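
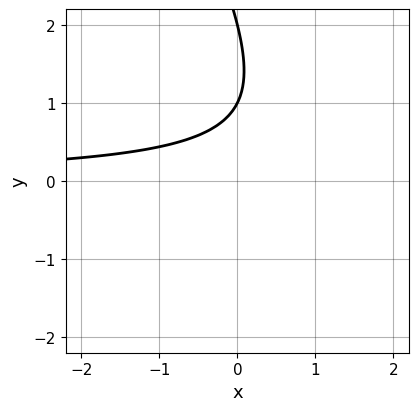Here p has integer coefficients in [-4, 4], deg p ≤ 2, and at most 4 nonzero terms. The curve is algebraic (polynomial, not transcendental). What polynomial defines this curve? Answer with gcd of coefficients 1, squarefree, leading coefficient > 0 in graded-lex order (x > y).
2*x*y + y^2 - 3*y + 2

1. The degree is 2 — a generic line meets the curve in up to 2 points.
2. Observable constraints: the y-axis gridline crossings are at y ∈ {1, 2}; it misses every integer gridline on the x-axis.
3. Assembling these constraints gives the stated polynomial.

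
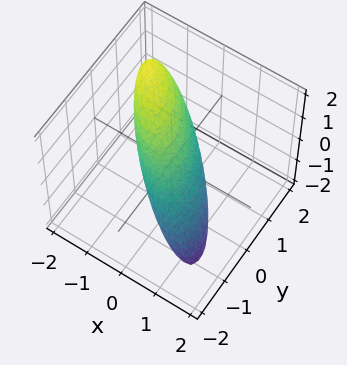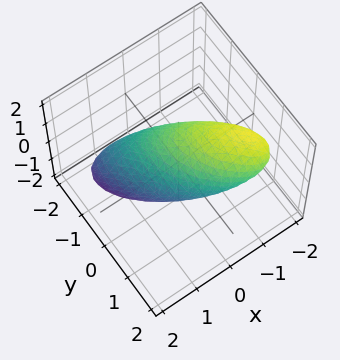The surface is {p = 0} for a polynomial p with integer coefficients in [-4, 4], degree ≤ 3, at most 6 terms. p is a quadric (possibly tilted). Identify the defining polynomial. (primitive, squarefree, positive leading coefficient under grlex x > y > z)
1. deg p = 2. No degree-1 surface has this shape.
2. Observable constraints: among the integer gridlines, it crosses the y-axis at y ∈ {-1, 1}; among the integer gridlines, it crosses the z-axis at z ∈ {-1, 1}.
3. Putting this together gives p.

3*x^2 + 3*x*y + 3*x*z + 2*y^2 + 2*z^2 - 2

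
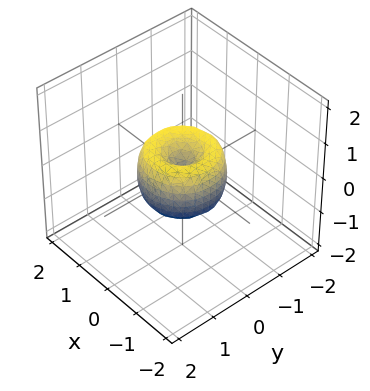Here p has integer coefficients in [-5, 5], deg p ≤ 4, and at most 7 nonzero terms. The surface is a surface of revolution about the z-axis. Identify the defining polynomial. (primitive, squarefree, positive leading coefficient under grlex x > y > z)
The degree is 4 — a generic line meets the surface in up to 4 points.
Symmetry: every cross-section ⟂ z is a circle, so x, y appear only via x² + y².
Reading off the gridlines: among the integer gridlines, it crosses the x-axis at x ∈ {-1, 0, 1}; one z-axis crossing is at z = 0; a circular section at z = 0 has radius exactly 1; the y-axis gridline crossings are at y ∈ {-1, 0, 1}.
Solving for integer coefficients yields p as stated.

2*x^4 + 4*x^2*y^2 + 2*y^4 - 2*x^2 - 2*y^2 + z^2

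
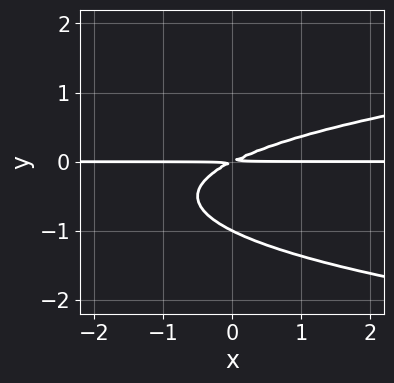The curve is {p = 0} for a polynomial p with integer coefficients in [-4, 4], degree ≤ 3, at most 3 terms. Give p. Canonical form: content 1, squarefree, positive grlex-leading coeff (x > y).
2*y^3 - x*y + 2*y^2

Degree: no degree-2 curve has this shape, so deg p = 3.
Against the integer gridlines: the visible x-axis segment lies entirely on the curve; it meets the y-axis at y = -1 (among the integer gridlines).
The integer polynomial consistent with all of this is the stated p.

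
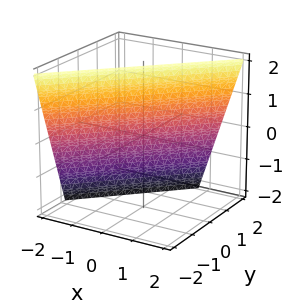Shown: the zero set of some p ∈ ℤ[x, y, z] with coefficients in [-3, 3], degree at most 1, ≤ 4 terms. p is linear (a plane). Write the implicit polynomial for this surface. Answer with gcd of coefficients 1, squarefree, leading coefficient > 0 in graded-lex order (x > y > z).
3*x - 3*y - z + 2

First, deg p = 1.
Next, from the visible intercepts: it meets the z-axis at z = 2 (among the integer gridlines).
Finally, the integer polynomial consistent with all of this is the stated p.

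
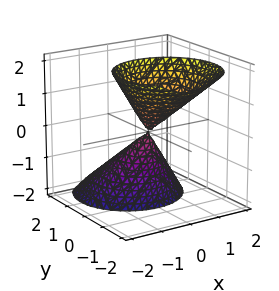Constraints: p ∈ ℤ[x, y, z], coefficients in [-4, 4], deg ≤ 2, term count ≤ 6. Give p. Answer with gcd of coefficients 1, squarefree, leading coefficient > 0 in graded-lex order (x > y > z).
3*x^2 + 3*y^2 + 3*y*z - z^2

1. I count 2 distinct pieces.
2. Degree: no degree-1 surface has this shape, so deg p = 2.
3. Reading off the gridlines: one x-axis crossing is at x = 0; one y-axis crossing is at y = 0.
4. These observations pin down the coefficients.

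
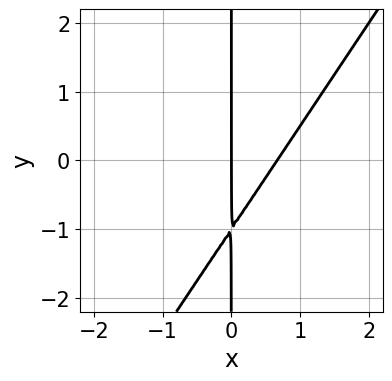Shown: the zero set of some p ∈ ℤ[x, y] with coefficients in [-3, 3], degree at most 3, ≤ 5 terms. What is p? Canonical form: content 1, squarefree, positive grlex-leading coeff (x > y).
3*x^2 - 2*x*y - 2*x

First, the degree is 2 — no degree-1 curve has this shape.
Then, from the visible intercepts: the visible y-axis segment lies entirely on the curve; it meets the x-axis at x = 0 (among the integer gridlines).
Finally, solving for integer coefficients yields p as stated.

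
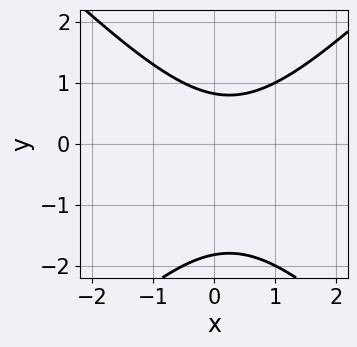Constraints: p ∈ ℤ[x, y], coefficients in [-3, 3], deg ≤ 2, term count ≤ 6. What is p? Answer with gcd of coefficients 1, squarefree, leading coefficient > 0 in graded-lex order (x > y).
2*x^2 - 2*y^2 - x - 2*y + 3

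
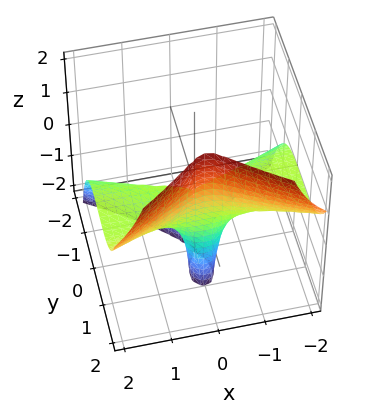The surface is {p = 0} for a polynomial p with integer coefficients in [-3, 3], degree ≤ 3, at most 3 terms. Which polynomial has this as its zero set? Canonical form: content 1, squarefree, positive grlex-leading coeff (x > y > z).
First, degree: a generic line meets the surface in up to 3 points, so deg p = 3.
Then, checking where it meets the axes: one y-axis crossing is at y = 1; the visible z-axis segment lies entirely on the surface.
Finally, assembling these constraints gives the stated polynomial.

x^2*z - y^3 + y^2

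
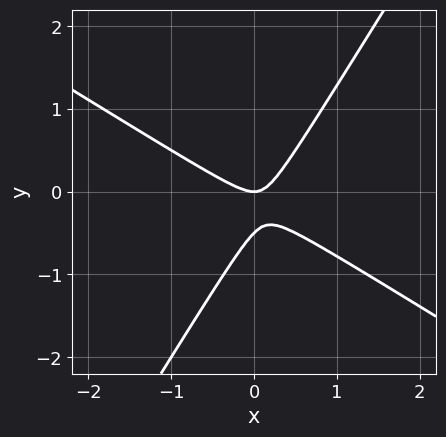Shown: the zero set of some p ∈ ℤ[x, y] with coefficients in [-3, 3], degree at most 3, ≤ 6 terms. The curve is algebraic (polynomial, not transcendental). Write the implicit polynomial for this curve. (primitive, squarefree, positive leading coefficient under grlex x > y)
2*x^2 + 2*x*y - 2*y^2 - y

1. deg p = 2. A generic line meets the curve in up to 2 points.
2. From the visible intercepts: one y-axis crossing is at y = 0; it meets the x-axis at x = 0 (among the integer gridlines).
3. Together with the visible shape, these determine p as stated.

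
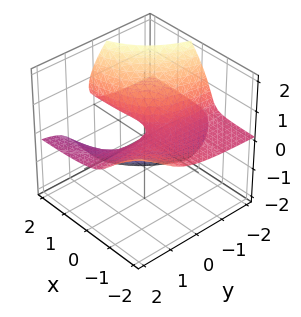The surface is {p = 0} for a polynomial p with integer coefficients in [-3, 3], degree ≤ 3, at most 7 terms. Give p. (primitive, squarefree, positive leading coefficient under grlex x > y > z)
The degree is 3 — no degree-2 surface has this shape.
From the axis intercepts and sections: it meets the z-axis at z = 0 (among the integer gridlines); one x-axis crossing is at x = 0; every point of the y-axis in the box is on the surface.
These observations pin down the coefficients.

3*x*y*z + 2*z^3 - 3*x*z + 2*y*z + x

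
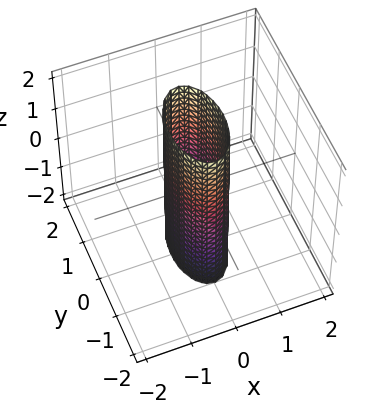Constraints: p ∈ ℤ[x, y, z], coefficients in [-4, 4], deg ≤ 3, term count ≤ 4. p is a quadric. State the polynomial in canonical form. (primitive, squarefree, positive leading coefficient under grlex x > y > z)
(a) The degree is 2 — a cylinder; a quadric.
(b) Symmetries: the y ↦ −y reflection is a symmetry, so y appears only in even powers; the x ↦ −x reflection is a symmetry, so x appears only in even powers; it's symmetric under z → −z, forcing even powers of z.
(c) From the axis intercepts and sections: no z-intercept at any integer in the box; the y-axis gridline crossings are at y ∈ {-1, 1}.
(d) Together with the visible shape, these determine p as stated.

3*x^2 + y^2 - 1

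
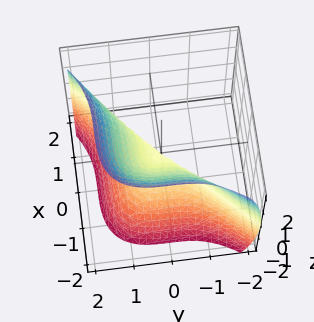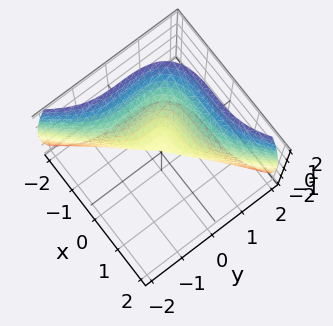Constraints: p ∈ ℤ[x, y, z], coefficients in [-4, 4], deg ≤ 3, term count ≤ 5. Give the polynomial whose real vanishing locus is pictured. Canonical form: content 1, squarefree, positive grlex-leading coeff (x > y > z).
x^3 - y^3 + z^2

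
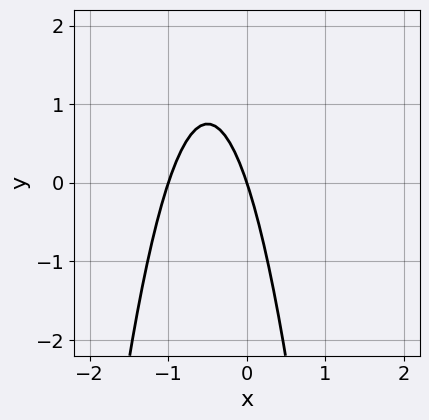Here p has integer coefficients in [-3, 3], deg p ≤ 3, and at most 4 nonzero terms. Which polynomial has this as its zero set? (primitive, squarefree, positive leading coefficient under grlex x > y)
First, deg p = 2. The shape is more complex than any degree-1 curve.
Then, observable constraints: it crosses the y-axis at the gridline y = 0; among the integer gridlines, it crosses the x-axis at x ∈ {-1, 0}.
Finally, these observations pin down the coefficients.

3*x^2 + 3*x + y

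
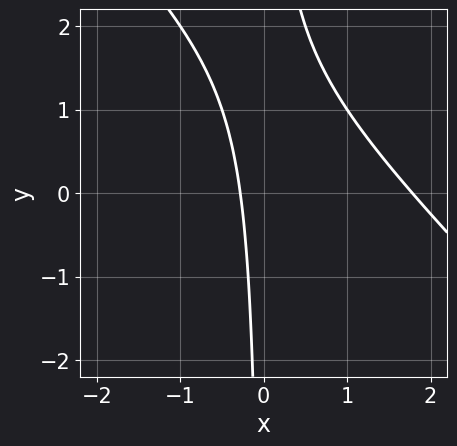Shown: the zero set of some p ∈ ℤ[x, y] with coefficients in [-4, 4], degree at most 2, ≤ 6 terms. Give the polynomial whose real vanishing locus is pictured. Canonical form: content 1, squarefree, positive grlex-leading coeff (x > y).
(a) The degree is 2 — the shape is more complex than any degree-1 curve.
(b) From the axis intercepts and sections: it misses every integer gridline on the y-axis.
(c) Assembling these constraints gives the stated polynomial.

2*x^2 + 2*x*y - 3*x - 1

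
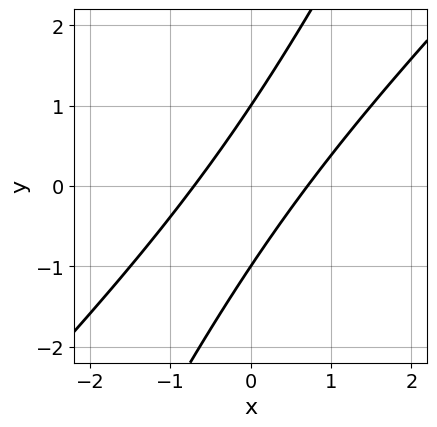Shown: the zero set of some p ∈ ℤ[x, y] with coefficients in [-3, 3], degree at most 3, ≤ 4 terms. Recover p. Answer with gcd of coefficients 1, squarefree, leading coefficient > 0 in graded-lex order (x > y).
First, deg p = 2.
Next, checking where it meets the axes: the y-axis gridline crossings are at y ∈ {-1, 1}.
Finally, putting this together gives p.

2*x^2 - 3*x*y + y^2 - 1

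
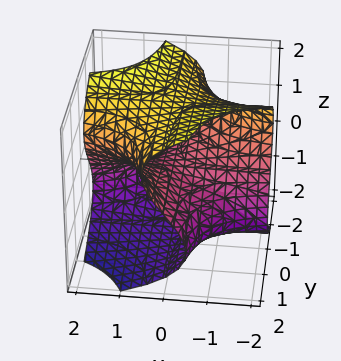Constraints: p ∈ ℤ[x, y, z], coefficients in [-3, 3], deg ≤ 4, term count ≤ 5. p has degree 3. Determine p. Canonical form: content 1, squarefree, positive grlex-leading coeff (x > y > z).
z^3 + 2*x*y - 3*z

The degree is 3 — a generic line meets the surface in up to 3 points.
Observable constraints: every point of the x-axis in the box is on the surface; the visible y-axis segment lies entirely on the surface; it crosses the z-axis at the gridline z = 0.
Together with the visible shape, these determine p as stated.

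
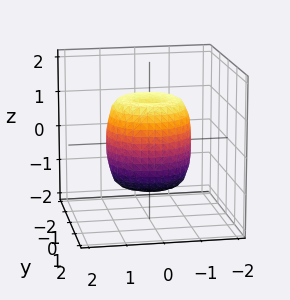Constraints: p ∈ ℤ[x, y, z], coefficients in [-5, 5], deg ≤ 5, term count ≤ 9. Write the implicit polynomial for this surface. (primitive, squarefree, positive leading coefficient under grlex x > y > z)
First, degree: a generic line meets the surface in up to 4 points, so deg p = 4.
Then, by symmetry, the z-axis is an axis of rotation, so x and y enter only as x² + y².
Then, checking where it meets the axes: among the integer gridlines, it crosses the z-axis at z ∈ {-1, 1}; a circular section at z = -1 has radius exactly 1.
Finally, assembling these constraints gives the stated polynomial.

2*x^4 + 4*x^2*y^2 + 2*y^4 - 2*x^2 - 2*y^2 + z^2 - 1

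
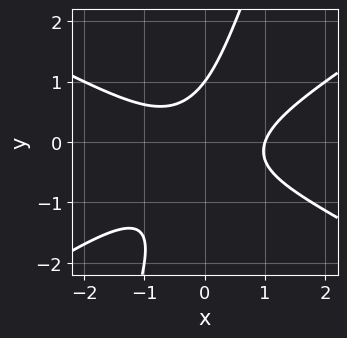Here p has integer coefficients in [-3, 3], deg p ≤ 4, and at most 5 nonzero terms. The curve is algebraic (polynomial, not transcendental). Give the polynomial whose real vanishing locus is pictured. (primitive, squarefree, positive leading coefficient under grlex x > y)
x^3 - 3*x*y^2 + y^3 - x*y - 1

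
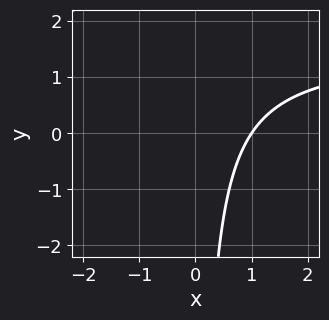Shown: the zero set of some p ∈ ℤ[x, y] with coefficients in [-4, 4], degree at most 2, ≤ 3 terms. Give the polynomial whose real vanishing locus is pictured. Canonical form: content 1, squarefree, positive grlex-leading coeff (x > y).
(a) The degree is 2 — a generic line meets the curve in up to 2 points.
(b) Against the integer gridlines: one x-axis crossing is at x = 1; no y-intercept at any integer in the box.
(c) Assembling these constraints gives the stated polynomial.

2*x*y - 3*x + 3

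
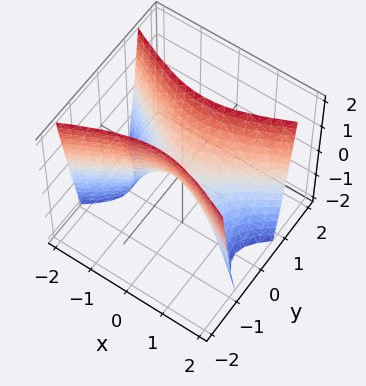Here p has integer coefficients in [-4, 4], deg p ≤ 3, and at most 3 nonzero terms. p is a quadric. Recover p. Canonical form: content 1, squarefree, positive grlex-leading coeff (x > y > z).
1. The degree is 2 — a saddle surface; a quadric.
2. Symmetries: mirror symmetry x ↦ −x ⇒ only even powers of x; mirror symmetry y ↦ −y ⇒ only even powers of y.
3. Reading off the gridlines: one y-axis crossing is at y = 0; it meets the x-axis at x = 0 (among the integer gridlines); it meets the z-axis at z = 0 (among the integer gridlines).
4. Fitting integer coefficients to these (and the overall shape) gives p.

x^2 - 3*y^2 + z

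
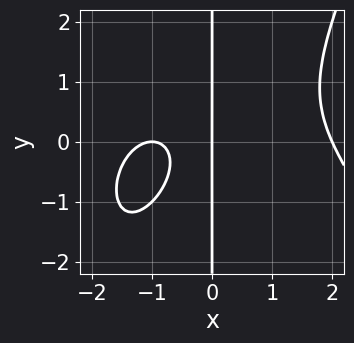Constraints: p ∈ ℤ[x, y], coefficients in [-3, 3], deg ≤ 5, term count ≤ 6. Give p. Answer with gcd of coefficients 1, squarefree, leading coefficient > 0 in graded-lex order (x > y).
(a) The degree is 4 — no degree-3 curve has this shape.
(b) Reading off the gridlines: the visible y-axis segment lies entirely on the curve; the x-axis gridline crossings are at x ∈ {-1, 0, 2}.
(c) Matching integer coefficients to the picture gives p.

x^4 + 2*x^2*y - 2*x*y^2 - 3*x^2 - 2*x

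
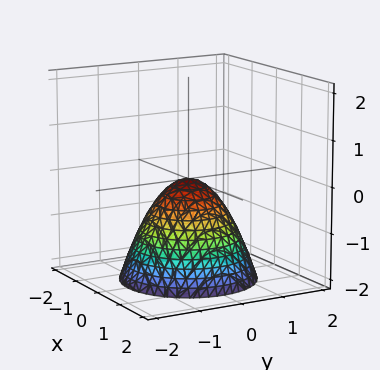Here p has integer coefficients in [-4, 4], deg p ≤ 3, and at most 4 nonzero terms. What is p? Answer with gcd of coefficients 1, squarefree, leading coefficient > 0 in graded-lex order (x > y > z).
x^2 + y^2 + z

(a) The degree is 2 — a paraboloid; a quadric.
(b) By symmetry, every cross-section ⟂ z is a circle, so x, y appear only via x² + y².
(c) From the axis intercepts and sections: it crosses the z-axis at the gridline z = 0; a circular section at z = -2 has radius between 1 and 2; one y-axis crossing is at y = 0.
(d) The integer polynomial consistent with all of this is the stated p.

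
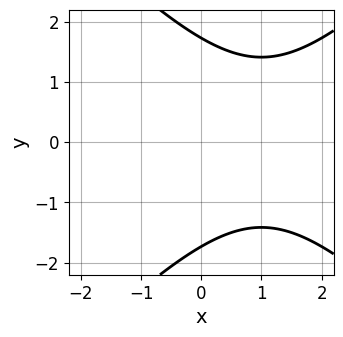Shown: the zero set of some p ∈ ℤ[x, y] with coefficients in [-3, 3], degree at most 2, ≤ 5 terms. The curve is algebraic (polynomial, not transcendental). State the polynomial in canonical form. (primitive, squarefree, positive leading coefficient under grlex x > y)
x^2 - y^2 - 2*x + 3

(a) The degree is 2 — no degree-1 curve has this shape.
(b) Symmetries: it's symmetric under y → −y, forcing even powers of y.
(c) From the visible intercepts: the curve avoids every integer x-axis point in the box.
(d) These observations pin down the coefficients.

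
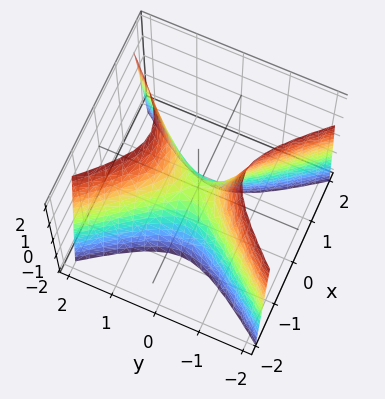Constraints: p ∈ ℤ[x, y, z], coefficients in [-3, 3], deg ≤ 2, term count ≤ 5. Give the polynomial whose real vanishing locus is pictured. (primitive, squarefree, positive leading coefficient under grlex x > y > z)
The degree is 2 — a saddle surface; a quadric.
Symmetries: the x ↦ −x reflection is a symmetry, so x appears only in even powers; the y ↦ −y reflection is a symmetry, so y appears only in even powers.
From the visible intercepts: it meets the y-axis at y = 0 (among the integer gridlines); it crosses the z-axis at the gridline z = 0; one x-axis crossing is at x = 0.
Solving for integer coefficients yields p as stated.

3*x^2 - 2*y^2 + z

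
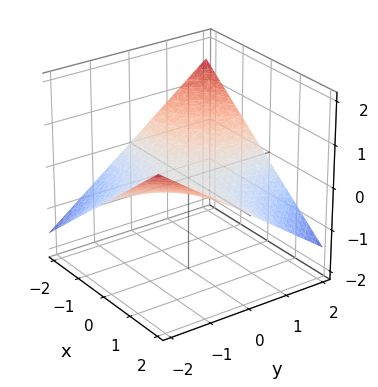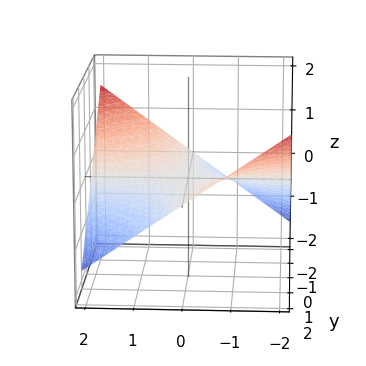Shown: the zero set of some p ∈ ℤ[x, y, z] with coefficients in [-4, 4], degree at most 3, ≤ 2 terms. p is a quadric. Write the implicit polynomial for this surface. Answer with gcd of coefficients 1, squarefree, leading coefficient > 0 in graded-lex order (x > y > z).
deg p = 2. A saddle surface; a quadric.
Checking where it meets the axes: the visible x-axis segment lies entirely on the surface; it meets the z-axis at z = 0 (among the integer gridlines); every point of the y-axis in the box is on the surface.
Fitting integer coefficients to these (and the overall shape) gives p.

x*y + 3*z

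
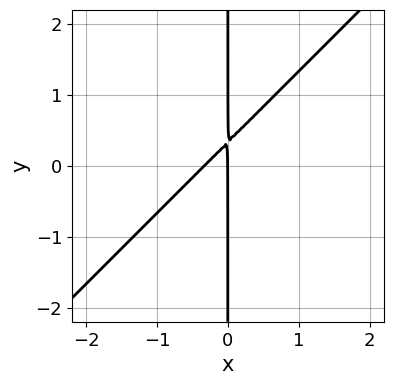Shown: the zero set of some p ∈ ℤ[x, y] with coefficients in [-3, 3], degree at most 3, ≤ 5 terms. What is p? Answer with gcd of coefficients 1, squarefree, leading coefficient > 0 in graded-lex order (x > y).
3*x^2 - 3*x*y + x

(a) The degree is 2 — a generic line meets the curve in up to 2 points.
(b) Observable constraints: every point of the y-axis in the box is on the curve; one x-axis crossing is at x = 0.
(c) The integer polynomial consistent with all of this is the stated p.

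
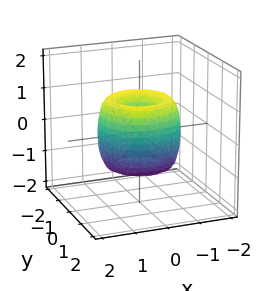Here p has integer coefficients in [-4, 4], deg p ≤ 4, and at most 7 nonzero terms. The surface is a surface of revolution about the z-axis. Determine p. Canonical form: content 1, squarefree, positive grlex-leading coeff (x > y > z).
2*x^4 + 4*x^2*y^2 + 2*y^4 - 3*x^2 - 3*y^2 + z^2

1. Degree: a generic line meets the surface in up to 4 points, so deg p = 4.
2. Symmetries: rotational symmetry about the z-axis ⇒ p depends on x, y only through x² + y².
3. Checking where it meets the axes: it crosses the x-axis at the gridline x = 0; a circular section at z = -1 has radius between 0 and 1.
4. Assembling these constraints gives the stated polynomial.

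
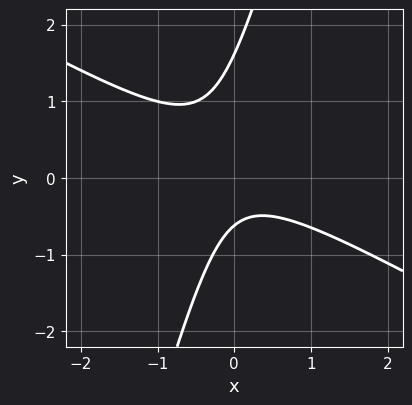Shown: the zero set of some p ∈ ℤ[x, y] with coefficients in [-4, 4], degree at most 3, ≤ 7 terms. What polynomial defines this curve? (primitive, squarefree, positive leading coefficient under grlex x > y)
2*x^2 + 3*x*y - y^2 + y + 1

The degree is 2 — a generic line meets the curve in up to 2 points.
Reading off the gridlines: it misses every integer gridline on the x-axis.
Together with the visible shape, these determine p as stated.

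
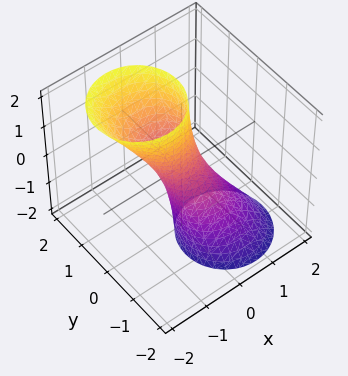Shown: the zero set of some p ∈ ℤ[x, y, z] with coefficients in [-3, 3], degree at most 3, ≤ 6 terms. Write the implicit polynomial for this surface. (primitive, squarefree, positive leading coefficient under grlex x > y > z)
(a) The degree is 2 — the shape is more complex than any degree-1 surface.
(b) Against the integer gridlines: no z-intercept at any integer in the box.
(c) These observations pin down the coefficients.

3*x^2 + 2*x*z + 3*y^2 - 2*y*z - 1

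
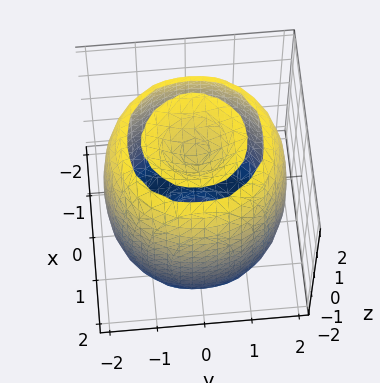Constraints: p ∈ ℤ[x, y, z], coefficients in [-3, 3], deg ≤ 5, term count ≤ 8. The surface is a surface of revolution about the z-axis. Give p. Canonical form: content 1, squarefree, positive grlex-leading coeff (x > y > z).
1. I count 2 distinct pieces. Treating them together as one polynomial.
2. Degree: no degree-3 surface has this shape, so deg p = 4.
3. By symmetry, every cross-section ⟂ z is a circle, so x, y appear only via x² + y².
4. From the axis intercepts and sections: a circular section at z = -1 has radius between 1 and 2.
5. The integer polynomial consistent with all of this is the stated p.

x^4 + 2*x^2*y^2 + y^4 - 3*x^2 - 3*y^2 + z^2 - 2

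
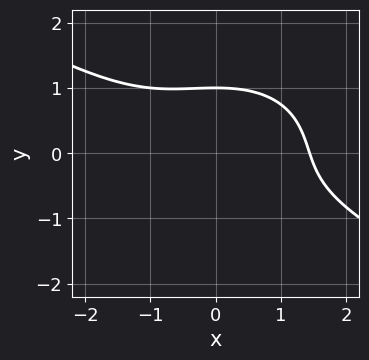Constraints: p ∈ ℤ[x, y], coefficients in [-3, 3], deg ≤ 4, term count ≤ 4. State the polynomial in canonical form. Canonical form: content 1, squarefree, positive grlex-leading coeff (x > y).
First, deg p = 3. A generic line meets the curve in up to 3 points.
Then, from the visible intercepts: it crosses the y-axis at the gridline y = 1.
Finally, solving for integer coefficients yields p as stated.

x^3 + x^2*y + 3*y^3 - 3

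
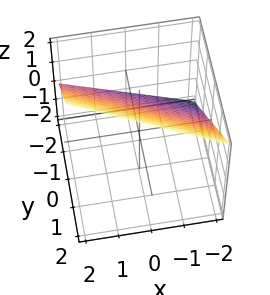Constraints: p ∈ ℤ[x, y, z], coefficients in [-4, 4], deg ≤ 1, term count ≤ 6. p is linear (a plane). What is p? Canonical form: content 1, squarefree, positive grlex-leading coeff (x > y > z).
First, degree: every cross-section is a straight line — this is a plane, so deg p = 1.
Then, checking where it meets the axes: it crosses the z-axis at the gridline z = 1; one y-axis crossing is at y = -1.
Finally, fitting integer coefficients to these (and the overall shape) gives p. Check: (-2, 0, 0) on the x-axis lies on the surface, and p(-2, 0, 0) = 0. ✓

x + 2*y - 2*z + 2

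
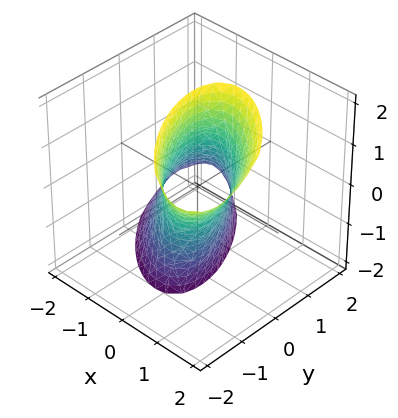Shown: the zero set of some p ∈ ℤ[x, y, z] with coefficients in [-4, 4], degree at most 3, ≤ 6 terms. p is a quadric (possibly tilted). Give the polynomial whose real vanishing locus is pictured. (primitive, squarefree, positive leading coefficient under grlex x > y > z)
3*x^2 + 3*x*y - 2*x*z + 2*y^2 - 2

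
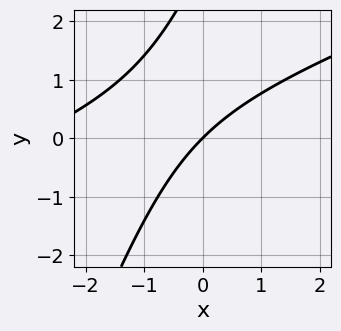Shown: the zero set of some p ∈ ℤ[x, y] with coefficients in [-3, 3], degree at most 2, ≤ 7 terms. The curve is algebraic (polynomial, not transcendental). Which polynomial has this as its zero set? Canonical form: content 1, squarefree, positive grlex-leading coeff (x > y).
x^2 - 3*x*y + y^2 + 3*x - 3*y

(a) Degree: no degree-1 curve has this shape, so deg p = 2.
(b) Observable constraints: one y-axis crossing is at y = 0; it crosses the x-axis at the gridline x = 0.
(c) Matching integer coefficients to the picture gives p.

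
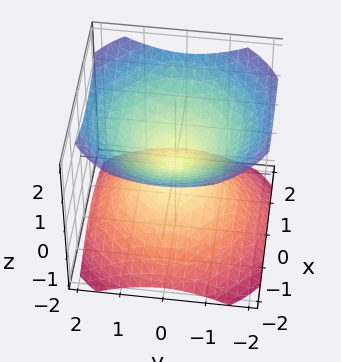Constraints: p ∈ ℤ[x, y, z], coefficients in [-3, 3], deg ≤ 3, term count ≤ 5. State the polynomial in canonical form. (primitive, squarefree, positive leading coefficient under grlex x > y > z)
(a) I count 2 distinct pieces. They look like related sheets of one shape, so recover p as a whole.
(b) Degree: two nappes meeting at a single point; a quadric, so deg p = 2.
(c) Symmetries: mirror symmetry z ↦ −z ⇒ only even powers of z; every cross-section ⟂ z is a circle, so x, y appear only via x² + y².
(d) Observable constraints: a circular section at z = -1 has radius between 1 and 2; it meets the z-axis at z = 0 (among the integer gridlines); it meets the x-axis at x = 0 (among the integer gridlines).
(e) Together with the visible shape, these determine p as stated.

2*x^2 + 2*y^2 - 3*z^2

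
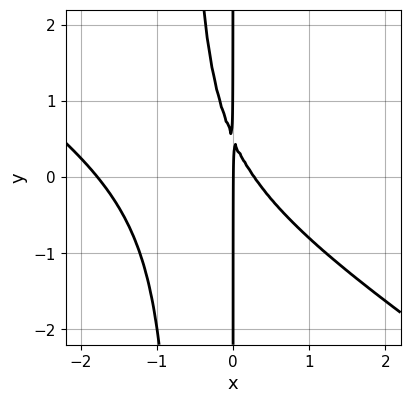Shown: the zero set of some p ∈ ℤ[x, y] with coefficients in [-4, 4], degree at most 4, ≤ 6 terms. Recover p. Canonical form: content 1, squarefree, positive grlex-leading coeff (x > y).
2*x^3 + 3*x^2*y + 3*x^2 + 2*x*y - x

1. Degree: a generic line meets the curve in up to 3 points, so deg p = 3.
2. From the axis intercepts and sections: it crosses the x-axis at the gridline x = 0; every point of the y-axis in the box is on the curve.
3. The integer polynomial consistent with all of this is the stated p.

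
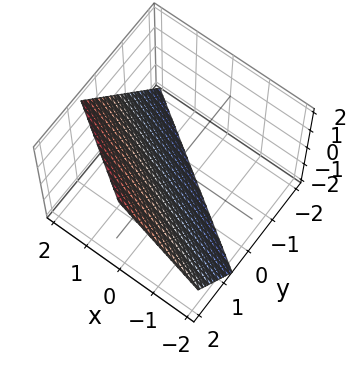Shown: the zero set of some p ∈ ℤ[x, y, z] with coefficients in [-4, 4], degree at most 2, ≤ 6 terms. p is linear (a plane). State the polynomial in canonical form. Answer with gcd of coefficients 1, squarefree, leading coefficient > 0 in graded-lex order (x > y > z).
(a) deg p = 1.
(b) Observable constraints: it crosses the z-axis at the gridline z = -1; one x-axis crossing is at x = 1.
(c) Matching integer coefficients to the picture gives p.

2*x + 3*y - 2*z - 2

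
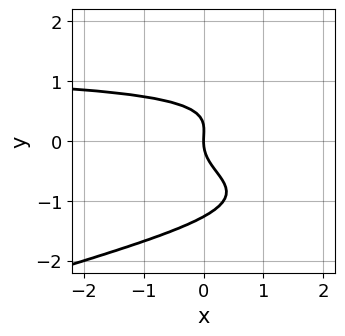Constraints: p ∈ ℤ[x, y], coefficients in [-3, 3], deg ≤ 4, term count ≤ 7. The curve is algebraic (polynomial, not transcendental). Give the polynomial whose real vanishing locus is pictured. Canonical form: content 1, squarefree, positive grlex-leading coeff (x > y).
1. The degree is 4 — the shape is more complex than any degree-3 curve.
2. From the axis intercepts and sections: it meets the x-axis at x = 0 (among the integer gridlines); one y-axis crossing is at y = 0.
3. Fitting integer coefficients to these (and the overall shape) gives p.

x*y^3 - 3*y^4 - 3*y^3 + y^2 - 2*x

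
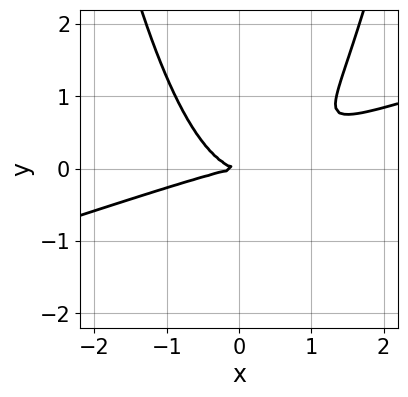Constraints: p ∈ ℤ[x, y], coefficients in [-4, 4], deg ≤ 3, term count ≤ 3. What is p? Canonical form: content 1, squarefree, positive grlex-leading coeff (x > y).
x^3 - 3*x^2*y + 3*y^2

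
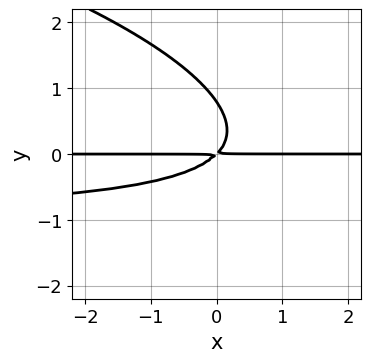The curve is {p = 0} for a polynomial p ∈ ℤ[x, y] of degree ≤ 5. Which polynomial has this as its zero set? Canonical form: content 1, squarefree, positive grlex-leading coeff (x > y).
y^4 + 3*x*y^2 + 3*y^3 + 3*x*y - 3*y^2

First, degree: no degree-3 curve has this shape, so deg p = 4.
Next, checking where it meets the axes: the visible x-axis segment lies entirely on the curve.
Finally, putting this together gives p.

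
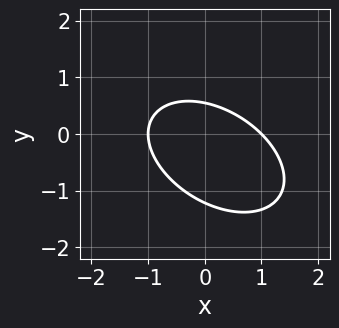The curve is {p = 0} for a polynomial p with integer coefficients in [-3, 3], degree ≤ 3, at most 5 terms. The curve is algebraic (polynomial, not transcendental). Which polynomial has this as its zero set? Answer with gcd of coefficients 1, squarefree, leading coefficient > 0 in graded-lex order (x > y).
2*x^2 + 2*x*y + 3*y^2 + 2*y - 2

First, degree: the shape is more complex than any degree-1 curve, so deg p = 2.
Next, against the integer gridlines: among the integer gridlines, it crosses the x-axis at x ∈ {-1, 1}.
Finally, together with the visible shape, these determine p as stated.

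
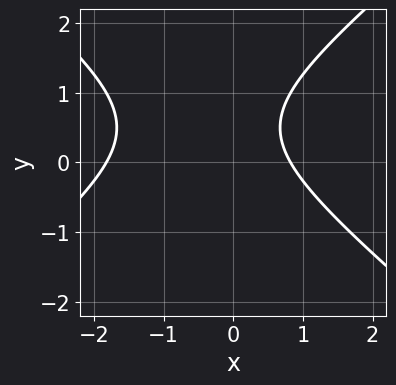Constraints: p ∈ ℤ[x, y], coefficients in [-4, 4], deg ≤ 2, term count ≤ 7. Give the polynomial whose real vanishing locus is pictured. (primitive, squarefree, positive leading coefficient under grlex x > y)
2*x^2 - 3*y^2 + 2*x + 3*y - 3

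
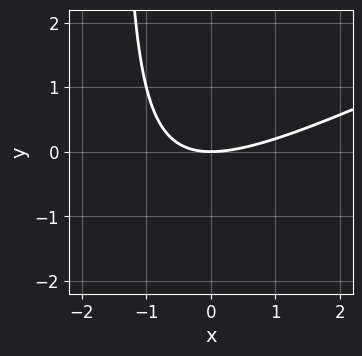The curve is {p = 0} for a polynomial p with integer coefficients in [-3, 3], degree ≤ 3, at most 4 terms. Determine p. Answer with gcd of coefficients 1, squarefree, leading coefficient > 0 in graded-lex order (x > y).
1. deg p = 2. No degree-1 curve has this shape.
2. From the axis intercepts and sections: it meets the y-axis at y = 0 (among the integer gridlines); one x-axis crossing is at x = 0.
3. Fitting integer coefficients to these (and the overall shape) gives p.

x^2 - 2*x*y - 3*y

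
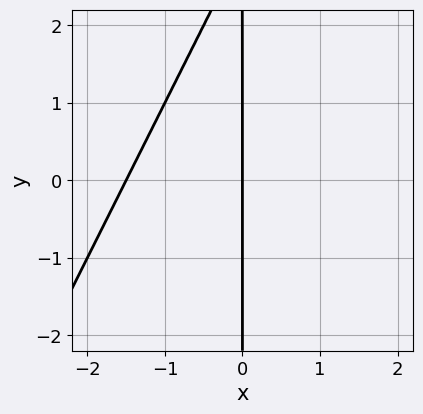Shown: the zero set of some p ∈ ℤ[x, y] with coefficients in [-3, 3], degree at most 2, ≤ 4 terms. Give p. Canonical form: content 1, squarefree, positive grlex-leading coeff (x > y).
First, the degree is 2 — a generic line meets the curve in up to 2 points.
Then, against the integer gridlines: the visible y-axis segment lies entirely on the curve; it meets the x-axis at x = 0 (among the integer gridlines).
Finally, matching integer coefficients to the picture gives p.

2*x^2 - x*y + 3*x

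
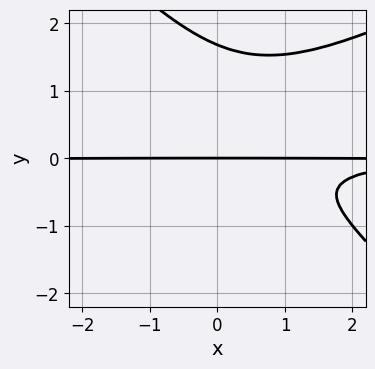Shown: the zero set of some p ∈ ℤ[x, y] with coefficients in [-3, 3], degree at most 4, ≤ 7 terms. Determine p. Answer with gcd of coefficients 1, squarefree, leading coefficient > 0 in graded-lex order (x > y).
1. Degree: the shape is more complex than any degree-3 curve, so deg p = 4.
2. From the axis intercepts and sections: every point of the x-axis in the box is on the curve; it crosses the y-axis at the gridline y = 0.
3. Solving for integer coefficients yields p as stated.

x^2*y^2 - x*y^3 - 2*y^4 + 3*y^3 + y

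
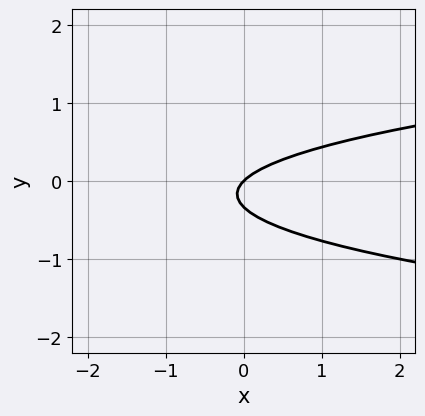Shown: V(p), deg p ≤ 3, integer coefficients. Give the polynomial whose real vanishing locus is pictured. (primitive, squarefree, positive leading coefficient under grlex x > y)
3*y^2 - x + y

First, deg p = 2. A generic line meets the curve in up to 2 points.
Next, from the visible intercepts: one x-axis crossing is at x = 0; it meets the y-axis at y = 0 (among the integer gridlines).
Finally, together with the visible shape, these determine p as stated.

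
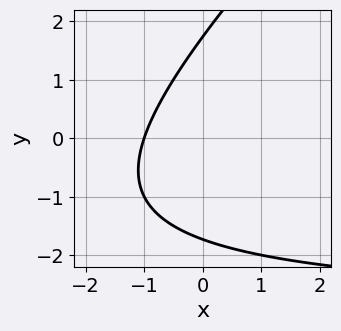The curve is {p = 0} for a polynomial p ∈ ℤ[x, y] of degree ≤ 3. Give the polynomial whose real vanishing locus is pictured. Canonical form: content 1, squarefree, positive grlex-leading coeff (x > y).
deg p = 2. No degree-1 curve has this shape.
Against the integer gridlines: it crosses the x-axis at the gridline x = -1.
Together with the visible shape, these determine p as stated.

x*y - y^2 + 3*x + 3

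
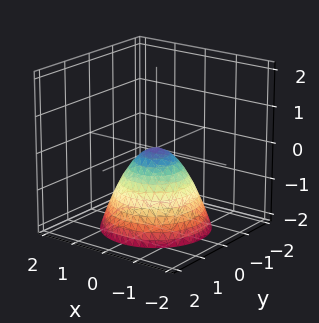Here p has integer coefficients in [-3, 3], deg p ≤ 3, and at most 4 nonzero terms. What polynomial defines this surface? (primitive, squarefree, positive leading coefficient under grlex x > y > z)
x^2 + y^2 + z

First, the degree is 2 — a single bowl opening along one axis; a quadric.
Then, symmetries: rotational symmetry about the z-axis ⇒ p depends on x, y only through x² + y².
Next, from the visible intercepts: one z-axis crossing is at z = 0; it meets the x-axis at x = 0 (among the integer gridlines); a circular section at z = -2 has radius between 1 and 2; it crosses the y-axis at the gridline y = 0.
Finally, the integer polynomial consistent with all of this is the stated p.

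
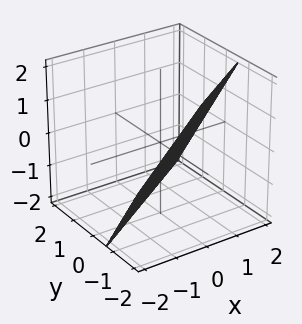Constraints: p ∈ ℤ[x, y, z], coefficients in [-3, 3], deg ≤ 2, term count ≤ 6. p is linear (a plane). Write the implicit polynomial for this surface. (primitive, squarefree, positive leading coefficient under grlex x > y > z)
2*x - 3*y - 2*z - 2

1. The degree is 1 — the surface is flat (a plane).
2. Checking where it meets the axes: it meets the z-axis at z = -1 (among the integer gridlines); it crosses the x-axis at the gridline x = 1.
3. Together with the visible shape, these determine p as stated.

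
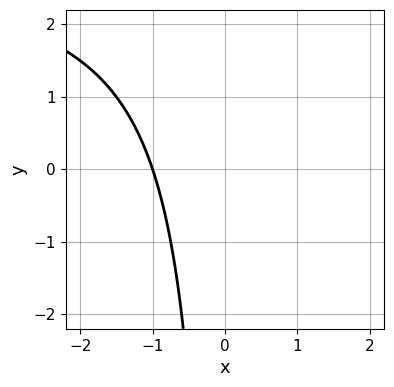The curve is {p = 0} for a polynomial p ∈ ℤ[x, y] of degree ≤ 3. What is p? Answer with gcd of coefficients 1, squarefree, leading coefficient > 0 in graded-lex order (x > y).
x*y - 3*x - 3

(a) The degree is 2 — a generic line meets the curve in up to 2 points.
(b) Observable constraints: no y-intercept at any integer in the box; one x-axis crossing is at x = -1.
(c) Putting this together gives p.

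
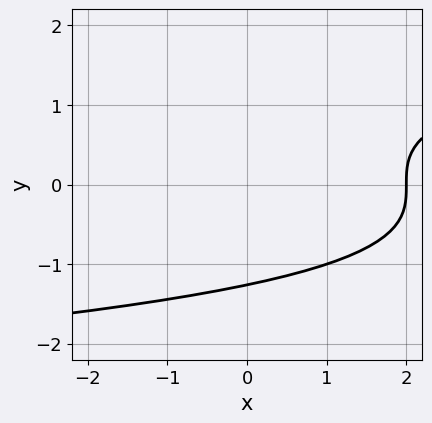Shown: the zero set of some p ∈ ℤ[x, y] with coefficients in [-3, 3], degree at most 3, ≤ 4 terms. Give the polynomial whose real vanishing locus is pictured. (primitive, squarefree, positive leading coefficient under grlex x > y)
1. Degree: no degree-2 curve has this shape, so deg p = 3.
2. Checking where it meets the axes: one x-axis crossing is at x = 2.
3. Putting this together gives p.

y^3 - x + 2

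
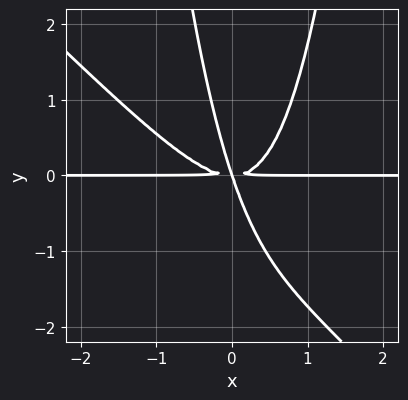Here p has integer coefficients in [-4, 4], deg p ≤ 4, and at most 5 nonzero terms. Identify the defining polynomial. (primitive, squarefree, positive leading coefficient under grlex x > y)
(a) Degree: a generic line meets the curve in up to 4 points, so deg p = 4.
(b) From the axis intercepts and sections: it meets the y-axis at y = 0 (among the integer gridlines); the visible x-axis segment lies entirely on the curve.
(c) Assembling these constraints gives the stated polynomial.

3*x^3*y + 3*x^2*y^2 - 3*x*y^2 - y^3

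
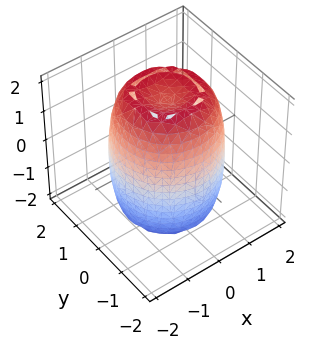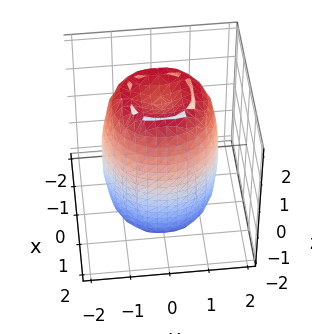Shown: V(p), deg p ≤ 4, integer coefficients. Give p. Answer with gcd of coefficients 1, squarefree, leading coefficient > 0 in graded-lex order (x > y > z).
2*x^4 + 4*x^2*y^2 + 2*y^4 - 3*x^2 - 3*y^2 + z^2 - 3

First, deg p = 4. The shape is more complex than any degree-3 surface.
Then, by symmetry, every cross-section ⟂ z is a circle, so x, y appear only via x² + y².
Next, checking where it meets the axes: a circular section at z = 1 has radius between 1 and 2.
Finally, fitting integer coefficients to these (and the overall shape) gives p.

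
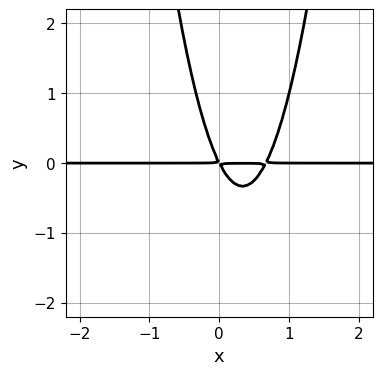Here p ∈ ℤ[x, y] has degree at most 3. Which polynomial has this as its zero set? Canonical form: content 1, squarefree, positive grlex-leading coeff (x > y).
3*x^2*y - 2*x*y - y^2

Degree: a generic line meets the curve in up to 3 points, so deg p = 3.
From the visible intercepts: the visible x-axis segment lies entirely on the curve.
Matching integer coefficients to the picture gives p.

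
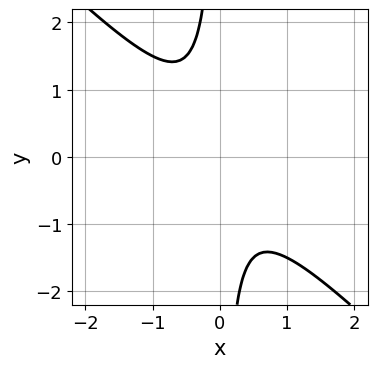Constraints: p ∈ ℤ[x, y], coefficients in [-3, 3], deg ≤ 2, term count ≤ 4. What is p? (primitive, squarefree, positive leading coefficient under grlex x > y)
(a) Degree: no degree-1 curve has this shape, so deg p = 2.
(b) From the axis intercepts and sections: it misses every integer gridline on the y-axis; it misses every integer gridline on the x-axis.
(c) Assembling these constraints gives the stated polynomial.

2*x^2 + 2*x*y + 1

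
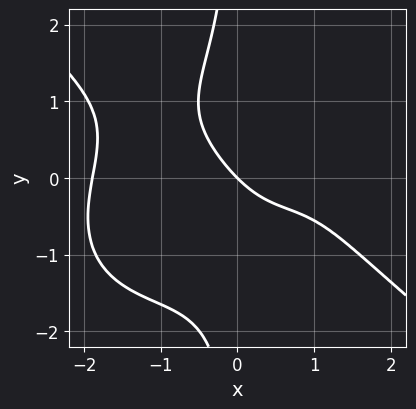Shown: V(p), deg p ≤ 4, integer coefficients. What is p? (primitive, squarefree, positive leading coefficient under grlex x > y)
x^4 + 2*x*y^3 - 2*x^2 + 3*x + 3*y

1. Degree: the shape is more complex than any degree-3 curve, so deg p = 4.
2. From the axis intercepts and sections: one y-axis crossing is at y = 0; it meets the x-axis at x = 0 (among the integer gridlines).
3. Fitting integer coefficients to these (and the overall shape) gives p.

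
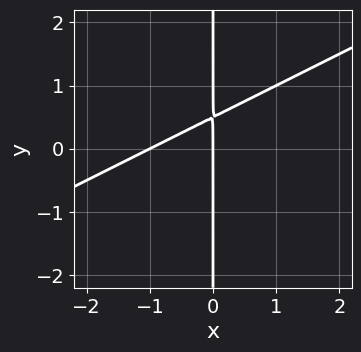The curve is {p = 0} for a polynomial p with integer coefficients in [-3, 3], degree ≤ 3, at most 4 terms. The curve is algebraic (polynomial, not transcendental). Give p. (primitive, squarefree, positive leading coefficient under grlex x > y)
x^2 - 2*x*y + x

First, degree: no degree-1 curve has this shape, so deg p = 2.
Next, from the visible intercepts: the x-axis gridline crossings are at x ∈ {-1, 0}; every point of the y-axis in the box is on the curve.
Finally, matching integer coefficients to the picture gives p.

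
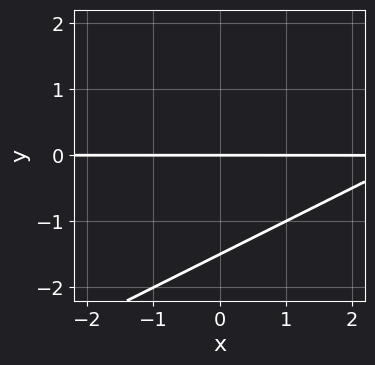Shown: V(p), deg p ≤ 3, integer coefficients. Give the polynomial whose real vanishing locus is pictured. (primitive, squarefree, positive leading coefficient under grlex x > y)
1. deg p = 2. A generic line meets the curve in up to 2 points.
2. Reading off the gridlines: the visible x-axis segment lies entirely on the curve; one y-axis crossing is at y = 0.
3. Putting this together gives p.

x*y - 2*y^2 - 3*y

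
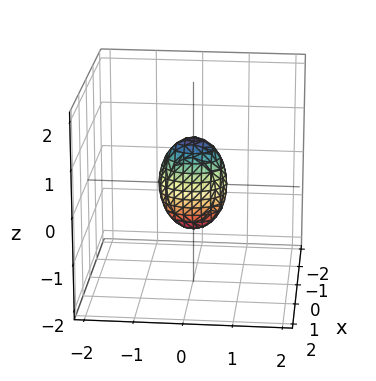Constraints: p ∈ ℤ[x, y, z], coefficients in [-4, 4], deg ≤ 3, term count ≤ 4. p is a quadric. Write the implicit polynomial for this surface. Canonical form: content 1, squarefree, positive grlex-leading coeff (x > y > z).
The degree is 2 — bounded and convex; a quadric.
Symmetries: the z ↦ −z reflection is a symmetry, so z appears only in even powers; it's symmetric under y → −y, forcing even powers of y; mirror symmetry x ↦ −x ⇒ only even powers of x.
Observable constraints: the z-axis gridline crossings are at z ∈ {-1, 1}.
Fitting integer coefficients to these (and the overall shape) gives p.

3*x^2 + 2*y^2 + z^2 - 1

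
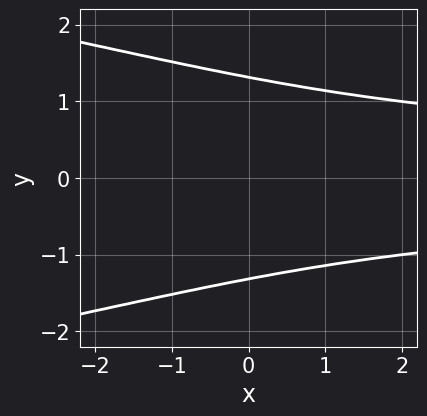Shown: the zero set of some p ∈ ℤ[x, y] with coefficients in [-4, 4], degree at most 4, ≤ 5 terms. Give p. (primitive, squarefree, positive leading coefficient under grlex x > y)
y^4 + x*y^2 - 3

deg p = 4. A generic line meets the curve in up to 4 points.
Symmetries: the y ↦ −y reflection is a symmetry, so y appears only in even powers.
Reading off the gridlines: no x-intercept at any integer in the box.
These observations pin down the coefficients.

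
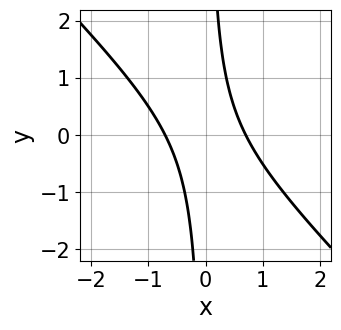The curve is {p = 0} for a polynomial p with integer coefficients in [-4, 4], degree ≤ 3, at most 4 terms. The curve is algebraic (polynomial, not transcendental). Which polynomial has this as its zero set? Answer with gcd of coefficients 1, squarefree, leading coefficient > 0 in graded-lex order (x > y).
(a) Degree: no degree-1 curve has this shape, so deg p = 2.
(b) Observable constraints: it misses every integer gridline on the y-axis.
(c) Putting this together gives p.

2*x^2 + 2*x*y - 1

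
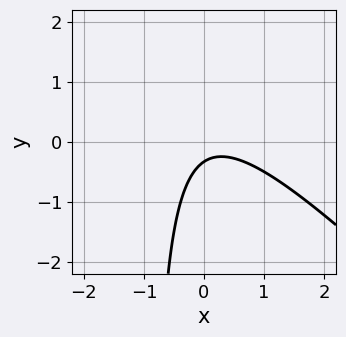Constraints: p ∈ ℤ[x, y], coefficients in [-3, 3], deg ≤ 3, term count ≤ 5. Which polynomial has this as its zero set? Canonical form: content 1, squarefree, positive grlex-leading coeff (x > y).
3*x^2 + 3*x*y - x + 3*y + 1

First, deg p = 2. A generic line meets the curve in up to 2 points.
Next, checking where it meets the axes: no x-intercept at any integer in the box.
Finally, together with the visible shape, these determine p as stated.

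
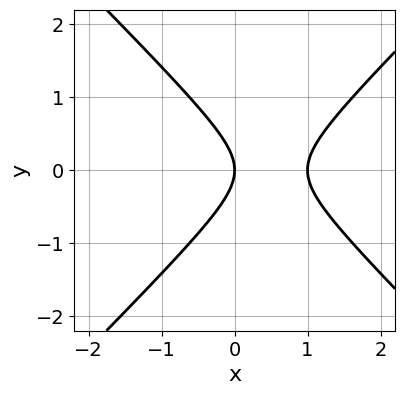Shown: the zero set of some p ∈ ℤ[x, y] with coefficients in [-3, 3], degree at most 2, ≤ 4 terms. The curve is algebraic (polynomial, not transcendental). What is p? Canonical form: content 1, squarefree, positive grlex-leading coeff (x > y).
First, the degree is 2 — no degree-1 curve has this shape.
Next, symmetries: mirror symmetry y ↦ −y ⇒ only even powers of y.
Then, reading off the gridlines: it meets the y-axis at y = 0 (among the integer gridlines); the x-axis gridline crossings are at x ∈ {0, 1}.
Finally, together with the visible shape, these determine p as stated.

x^2 - y^2 - x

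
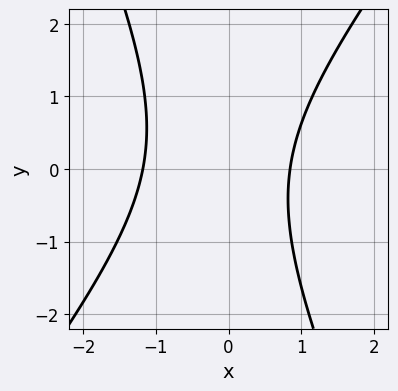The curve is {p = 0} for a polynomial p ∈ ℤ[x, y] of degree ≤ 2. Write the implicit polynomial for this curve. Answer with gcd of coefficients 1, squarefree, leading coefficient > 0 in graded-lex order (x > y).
First, deg p = 2. A generic line meets the curve in up to 2 points.
Next, from the visible intercepts: it misses every integer gridline on the y-axis.
Finally, putting this together gives p.

3*x^2 - x*y - y^2 + x - 3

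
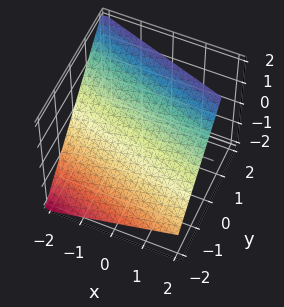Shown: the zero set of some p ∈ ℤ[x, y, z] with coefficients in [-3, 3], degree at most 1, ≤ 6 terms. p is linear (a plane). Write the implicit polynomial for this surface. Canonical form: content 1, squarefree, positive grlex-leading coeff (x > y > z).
First, deg p = 1. The surface is flat (a plane).
Then, against the integer gridlines: it meets the x-axis at x = -2 (among the integer gridlines).
Finally, putting this together gives p.

x + 3*y - 3*z + 2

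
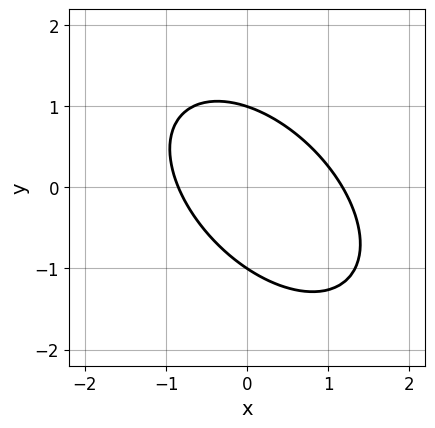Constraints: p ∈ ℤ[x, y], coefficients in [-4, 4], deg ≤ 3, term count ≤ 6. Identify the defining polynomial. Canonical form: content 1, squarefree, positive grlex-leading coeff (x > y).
(a) Degree: no degree-1 curve has this shape, so deg p = 2.
(b) Checking where it meets the axes: among the integer gridlines, it crosses the y-axis at y ∈ {-1, 1}.
(c) Together with the visible shape, these determine p as stated.

3*x^2 + 3*x*y + 3*y^2 - x - 3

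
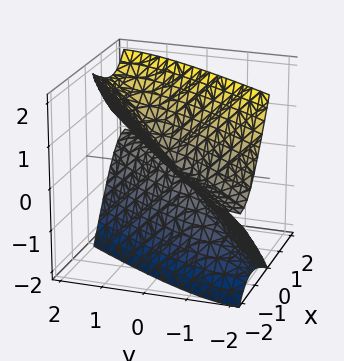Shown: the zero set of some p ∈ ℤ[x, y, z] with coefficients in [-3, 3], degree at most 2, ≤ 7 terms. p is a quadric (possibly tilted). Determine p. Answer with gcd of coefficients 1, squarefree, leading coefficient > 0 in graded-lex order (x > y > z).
x^2 - 2*x*y + x*z + y^2 - z^2

(a) The degree is 2 — a generic line meets the surface in up to 2 points.
(b) Reading off the gridlines: it crosses the y-axis at the gridline y = 0; one x-axis crossing is at x = 0; one z-axis crossing is at z = 0.
(c) Together with the visible shape, these determine p as stated.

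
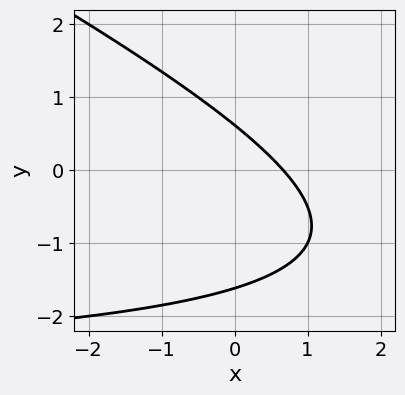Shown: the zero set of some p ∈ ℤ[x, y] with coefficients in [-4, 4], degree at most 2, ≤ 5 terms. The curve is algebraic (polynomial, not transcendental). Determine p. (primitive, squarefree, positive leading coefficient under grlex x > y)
1. deg p = 2.
2. The integer polynomial consistent with all of this is the stated p.

x*y + 2*y^2 + 3*x + 2*y - 2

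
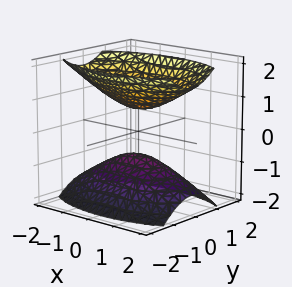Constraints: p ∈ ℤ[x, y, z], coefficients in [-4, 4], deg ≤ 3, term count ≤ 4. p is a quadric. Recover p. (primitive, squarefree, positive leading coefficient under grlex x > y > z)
x^2 + 3*y^2 - 2*z^2 + 1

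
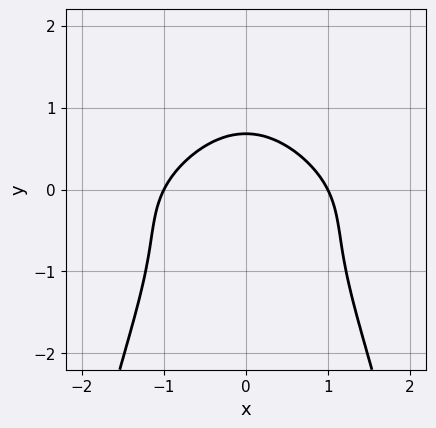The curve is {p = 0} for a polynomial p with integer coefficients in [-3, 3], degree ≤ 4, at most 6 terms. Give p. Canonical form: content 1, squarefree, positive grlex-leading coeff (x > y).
deg p = 4. The shape is more complex than any degree-3 curve.
Symmetries: it's symmetric under x → −x, forcing even powers of x.
Checking where it meets the axes: the x-axis gridline crossings are at x ∈ {-1, 1}.
Assembling these constraints gives the stated polynomial.

x^2*y^2 + y^3 + x^2 + y - 1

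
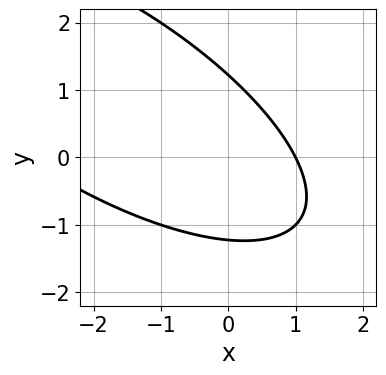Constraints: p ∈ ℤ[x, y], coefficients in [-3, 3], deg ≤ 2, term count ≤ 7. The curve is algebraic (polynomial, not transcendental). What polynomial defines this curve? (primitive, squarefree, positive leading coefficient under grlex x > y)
x^2 + 2*x*y + 2*y^2 + 2*x - 3

(a) deg p = 2.
(b) Observable constraints: it meets the x-axis at x = 1 (among the integer gridlines).
(c) Assembling these constraints gives the stated polynomial.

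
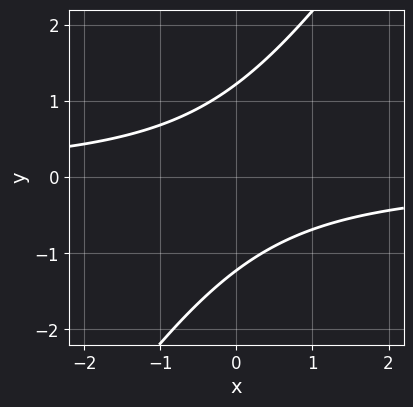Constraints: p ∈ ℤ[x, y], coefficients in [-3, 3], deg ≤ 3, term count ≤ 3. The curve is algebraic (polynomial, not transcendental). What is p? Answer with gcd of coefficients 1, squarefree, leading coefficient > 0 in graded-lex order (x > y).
3*x*y - 2*y^2 + 3

(a) Degree: a generic line meets the curve in up to 2 points, so deg p = 2.
(b) Reading off the gridlines: it misses every integer gridline on the x-axis.
(c) Solving for integer coefficients yields p as stated.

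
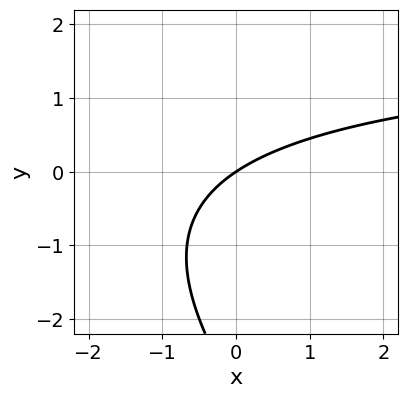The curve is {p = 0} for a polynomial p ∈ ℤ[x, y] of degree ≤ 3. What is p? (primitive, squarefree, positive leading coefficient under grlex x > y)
First, degree: the shape is more complex than any degree-1 curve, so deg p = 2.
Then, from the visible intercepts: one y-axis crossing is at y = 0; one x-axis crossing is at x = 0.
Finally, matching integer coefficients to the picture gives p.

x*y + y^2 - 2*x + 3*y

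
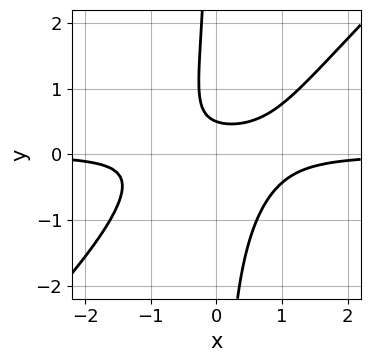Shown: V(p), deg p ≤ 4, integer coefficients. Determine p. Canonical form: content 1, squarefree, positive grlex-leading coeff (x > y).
3*x^2*y - 3*x*y^2 - 2*y + 1

(a) The degree is 3 — the shape is more complex than any degree-2 curve.
(b) Observable constraints: no x-intercept at any integer in the box.
(c) These observations pin down the coefficients.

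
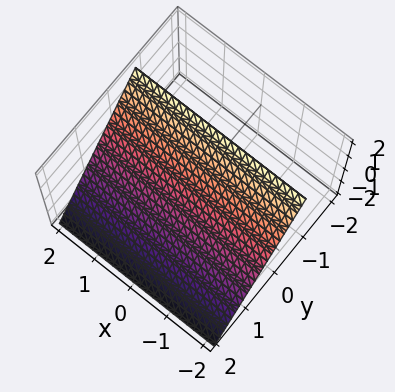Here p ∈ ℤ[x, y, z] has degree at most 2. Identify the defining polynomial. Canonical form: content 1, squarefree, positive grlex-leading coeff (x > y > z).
1. Degree: every cross-section is a straight line — this is a plane, so deg p = 1.
2. Reading off the gridlines: no x-intercept at any integer in the box; it crosses the z-axis at the gridline z = 1.
3. Assembling these constraints gives the stated polynomial.

3*y + 2*z - 2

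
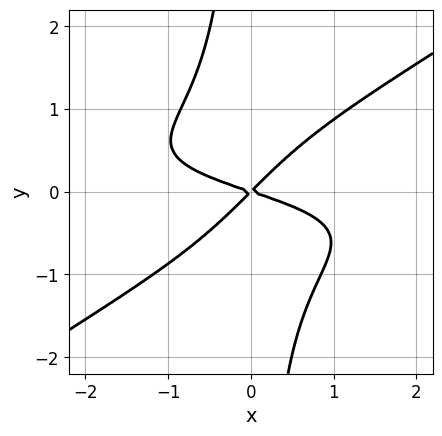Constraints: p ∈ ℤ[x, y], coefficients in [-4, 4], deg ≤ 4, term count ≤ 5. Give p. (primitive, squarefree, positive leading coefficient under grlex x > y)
2*x^2*y^2 - 3*x*y^3 + x^2 + 2*x*y - 3*y^2

Degree: no degree-3 curve has this shape, so deg p = 4.
Reading off the gridlines: it crosses the y-axis at the gridline y = 0; it meets the x-axis at x = 0 (among the integer gridlines).
Fitting integer coefficients to these (and the overall shape) gives p.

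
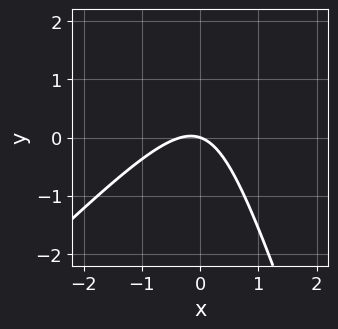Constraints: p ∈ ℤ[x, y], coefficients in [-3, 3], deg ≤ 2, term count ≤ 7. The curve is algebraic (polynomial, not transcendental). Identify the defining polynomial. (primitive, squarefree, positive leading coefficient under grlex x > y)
1. The degree is 2 — no degree-1 curve has this shape.
2. From the axis intercepts and sections: it crosses the x-axis at the gridline x = 0; it meets the y-axis at y = 0 (among the integer gridlines).
3. Solving for integer coefficients yields p as stated.

3*x^2 - 2*x*y - y^2 + x + 3*y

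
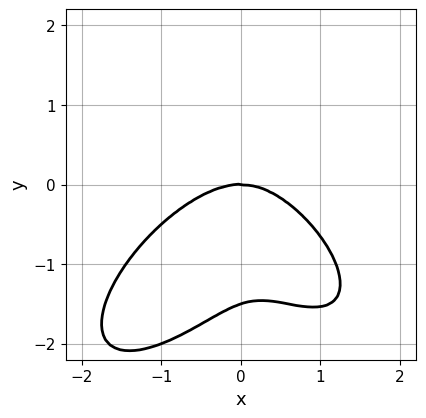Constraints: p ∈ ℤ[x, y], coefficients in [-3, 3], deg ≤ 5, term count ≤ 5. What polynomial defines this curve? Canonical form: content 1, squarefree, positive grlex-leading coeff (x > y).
2*x^4 + 2*y^4 + 3*x^2*y + x*y^2 + 3*y^3

Degree: no degree-3 curve has this shape, so deg p = 4.
Observable constraints: it crosses the x-axis at the gridline x = 0; it crosses the y-axis at the gridline y = 0.
Together with the visible shape, these determine p as stated.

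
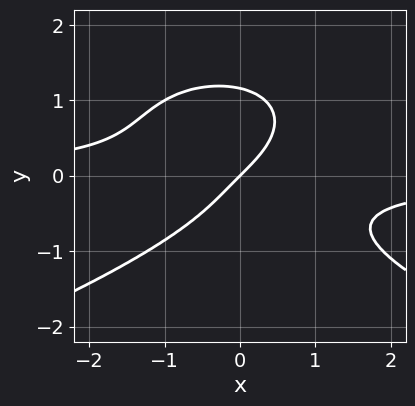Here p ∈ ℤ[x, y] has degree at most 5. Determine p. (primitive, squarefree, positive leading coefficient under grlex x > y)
(a) The degree is 4 — a generic line meets the curve in up to 4 points.
(b) Checking where it meets the axes: it crosses the y-axis at the gridline y = 0; it crosses the x-axis at the gridline x = 0.
(c) Solving for integer coefficients yields p as stated.

3*y^4 + 3*x^2*y - 2*y^3 + 2*x - 2*y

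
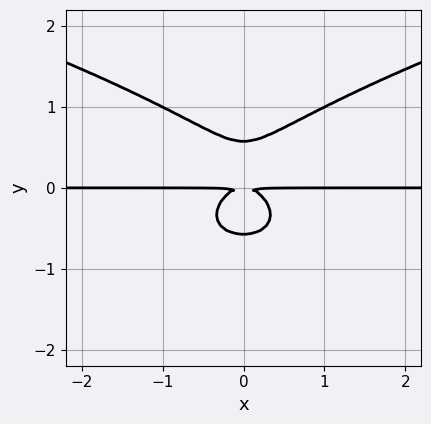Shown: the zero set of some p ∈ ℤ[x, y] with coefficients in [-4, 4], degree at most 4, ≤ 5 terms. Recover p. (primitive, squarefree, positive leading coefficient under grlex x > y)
First, the degree is 4 — the shape is more complex than any degree-3 curve.
Then, symmetries: mirror symmetry x ↦ −x ⇒ only even powers of x.
Then, reading off the gridlines: every point of the x-axis in the box is on the curve.
Finally, solving for integer coefficients yields p as stated.

3*y^4 - 2*x^2*y - y^2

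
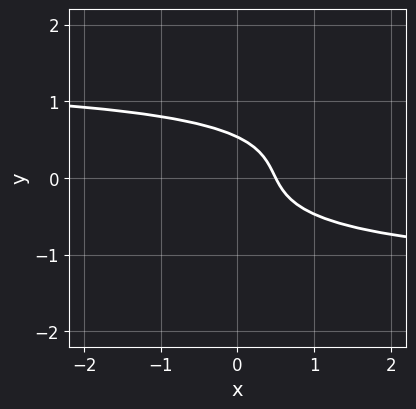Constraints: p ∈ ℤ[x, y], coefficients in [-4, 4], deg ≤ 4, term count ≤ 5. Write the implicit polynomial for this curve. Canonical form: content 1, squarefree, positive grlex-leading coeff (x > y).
(a) deg p = 3. The shape is more complex than any degree-2 curve.
(b) Solving for integer coefficients yields p as stated.

x*y^2 - 3*y^3 - 2*x - y + 1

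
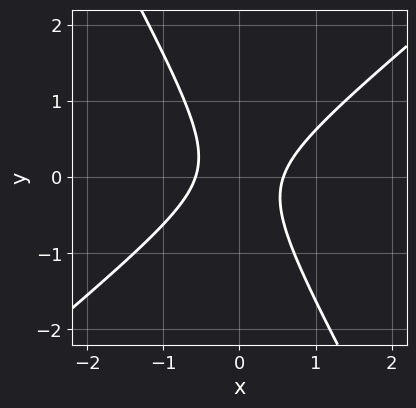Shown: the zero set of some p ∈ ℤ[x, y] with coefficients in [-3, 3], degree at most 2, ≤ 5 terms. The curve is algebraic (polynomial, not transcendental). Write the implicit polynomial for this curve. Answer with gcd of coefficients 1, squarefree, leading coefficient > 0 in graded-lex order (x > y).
The degree is 2 — a generic line meets the curve in up to 2 points.
Reading off the gridlines: no y-intercept at any integer in the box.
Solving for integer coefficients yields p as stated.

3*x^2 - 2*x*y - 2*y^2 - 1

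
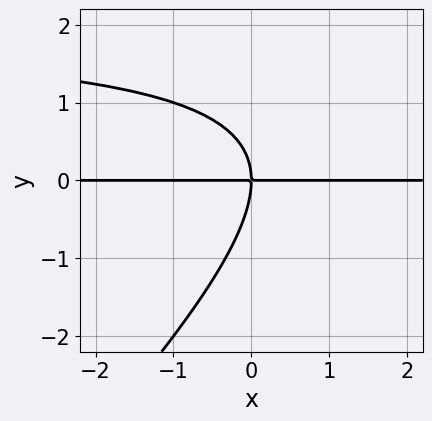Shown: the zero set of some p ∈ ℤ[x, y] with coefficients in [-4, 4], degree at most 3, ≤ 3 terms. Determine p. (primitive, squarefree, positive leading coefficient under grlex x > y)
The degree is 3 — no degree-2 curve has this shape.
Reading off the gridlines: every point of the x-axis in the box is on the curve; it crosses the y-axis at the gridline y = 0.
Matching integer coefficients to the picture gives p.

x*y^2 - y^3 - 2*x*y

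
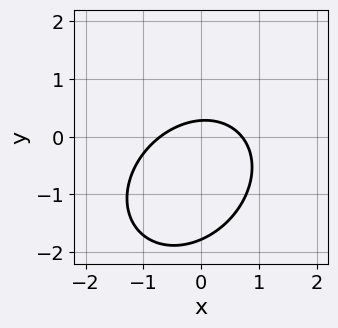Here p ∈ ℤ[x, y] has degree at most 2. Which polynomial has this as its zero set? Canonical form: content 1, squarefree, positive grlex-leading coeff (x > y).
(a) The degree is 2 — the shape is more complex than any degree-1 curve.
(b) Putting this together gives p.

2*x^2 - x*y + 2*y^2 + 3*y - 1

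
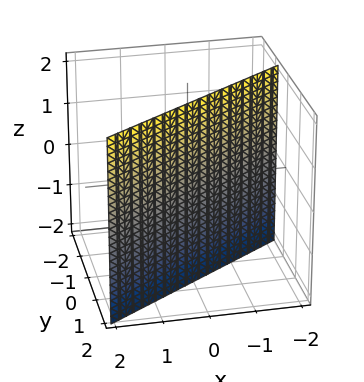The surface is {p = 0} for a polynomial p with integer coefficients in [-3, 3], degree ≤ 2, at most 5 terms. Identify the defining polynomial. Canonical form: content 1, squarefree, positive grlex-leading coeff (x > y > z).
(a) Degree: the surface is flat (a plane), so deg p = 1.
(b) From the axis intercepts and sections: it misses every integer gridline on the z-axis; it meets the x-axis at x = -1 (among the integer gridlines).
(c) Together with the visible shape, these determine p as stated.

2*x - 3*y + 2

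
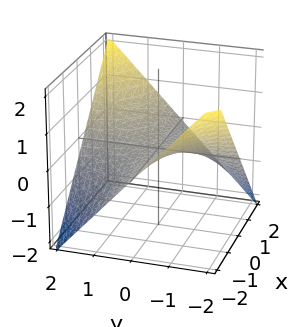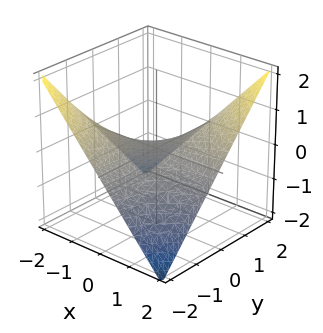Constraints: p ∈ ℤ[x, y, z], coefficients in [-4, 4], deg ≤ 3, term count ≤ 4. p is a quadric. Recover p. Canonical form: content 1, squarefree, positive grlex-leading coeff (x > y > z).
x*y - 2*z

1. Degree: a hyperbolic paraboloid; a quadric, so deg p = 2.
2. Against the integer gridlines: every point of the y-axis in the box is on the surface; one z-axis crossing is at z = 0; the visible x-axis segment lies entirely on the surface.
3. Together with the visible shape, these determine p as stated.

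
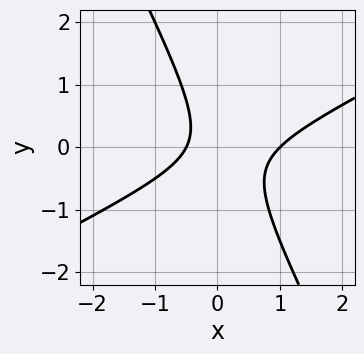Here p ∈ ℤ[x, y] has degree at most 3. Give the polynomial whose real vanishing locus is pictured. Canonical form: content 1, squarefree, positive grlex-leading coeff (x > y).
2*x^2 - 3*x*y - 2*y^2 - x - 1

First, the degree is 2 — a generic line meets the curve in up to 2 points.
Next, checking where it meets the axes: no y-intercept at any integer in the box; it meets the x-axis at x = 1 (among the integer gridlines).
Finally, together with the visible shape, these determine p as stated.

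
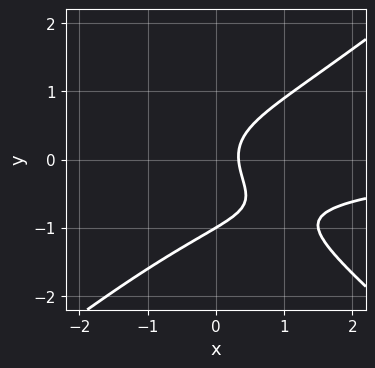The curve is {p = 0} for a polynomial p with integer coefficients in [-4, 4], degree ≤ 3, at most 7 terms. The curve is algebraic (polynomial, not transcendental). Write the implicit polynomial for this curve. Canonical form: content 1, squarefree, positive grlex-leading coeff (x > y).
2*x^2*y - 3*y^3 - 2*y^2 + 3*x - 1

First, the degree is 3 — a generic line meets the curve in up to 3 points.
Next, from the visible intercepts: one y-axis crossing is at y = -1.
Finally, solving for integer coefficients yields p as stated.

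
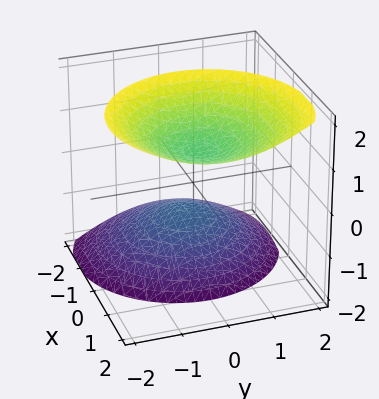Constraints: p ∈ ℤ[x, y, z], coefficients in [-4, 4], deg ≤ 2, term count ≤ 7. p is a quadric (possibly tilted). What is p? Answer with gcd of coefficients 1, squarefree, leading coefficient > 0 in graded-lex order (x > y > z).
x^2 - x*z + y^2 - z^2 + 1

(a) I count 2 distinct pieces.
(b) Degree: the shape is more complex than any degree-1 surface, so deg p = 2.
(c) Observable constraints: among the integer gridlines, it crosses the z-axis at z ∈ {-1, 1}; it misses every integer gridline on the y-axis; the surface avoids every integer x-axis point in the box.
(d) The integer polynomial consistent with all of this is the stated p.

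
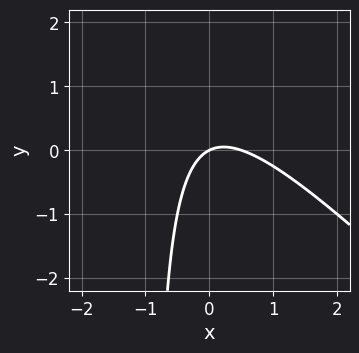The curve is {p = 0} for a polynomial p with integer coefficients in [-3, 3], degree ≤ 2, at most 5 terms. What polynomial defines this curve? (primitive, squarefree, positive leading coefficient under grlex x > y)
First, degree: no degree-1 curve has this shape, so deg p = 2.
Then, observable constraints: it meets the x-axis at x = 0 (among the integer gridlines); it meets the y-axis at y = 0 (among the integer gridlines).
Finally, together with the visible shape, these determine p as stated.

2*x^2 + 2*x*y - x + 2*y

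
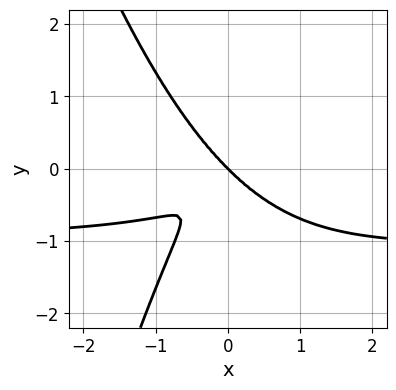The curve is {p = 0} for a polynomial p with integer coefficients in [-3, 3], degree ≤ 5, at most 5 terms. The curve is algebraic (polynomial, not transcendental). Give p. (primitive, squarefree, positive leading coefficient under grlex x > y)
Degree: the shape is more complex than any degree-3 curve, so deg p = 4.
From the axis intercepts and sections: one y-axis crossing is at y = 0; it crosses the x-axis at the gridline x = 0.
Putting this together gives p.

3*x^3*y + 3*x^3 - x^2*y - 2*x*y^2 + 2*y^3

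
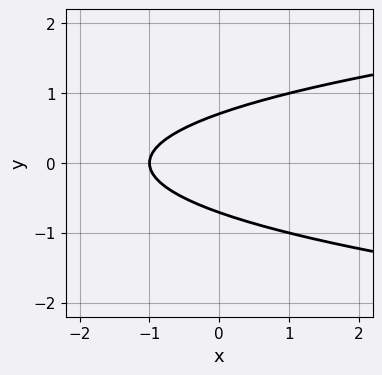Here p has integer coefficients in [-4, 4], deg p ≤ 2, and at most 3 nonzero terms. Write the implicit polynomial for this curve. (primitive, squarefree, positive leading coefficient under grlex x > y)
First, degree: no degree-1 curve has this shape, so deg p = 2.
Next, symmetries: it's symmetric under y → −y, forcing even powers of y.
Next, from the visible intercepts: it crosses the x-axis at the gridline x = -1.
Finally, matching integer coefficients to the picture gives p.

2*y^2 - x - 1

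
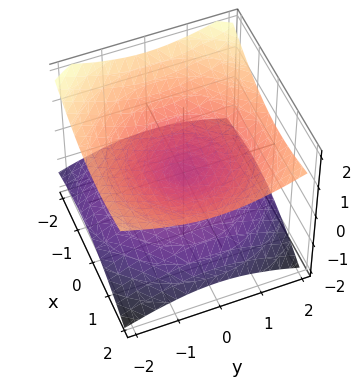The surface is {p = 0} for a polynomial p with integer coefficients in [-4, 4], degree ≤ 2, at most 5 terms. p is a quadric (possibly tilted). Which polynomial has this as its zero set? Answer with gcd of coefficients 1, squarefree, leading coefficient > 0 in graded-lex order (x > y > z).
1. deg p = 2. No degree-1 surface has this shape.
2. Checking where it meets the axes: it crosses the z-axis at the gridline z = 0; it crosses the y-axis at the gridline y = 0.
3. Matching integer coefficients to the picture gives p.

x^2 - x*z + y^2 - 3*z^2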